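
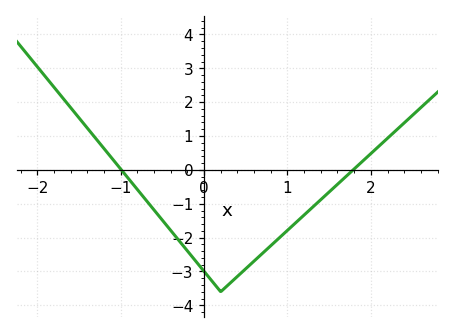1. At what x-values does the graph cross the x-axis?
-1, 1.8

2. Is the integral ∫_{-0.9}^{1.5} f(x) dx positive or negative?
negative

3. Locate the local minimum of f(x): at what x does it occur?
0.2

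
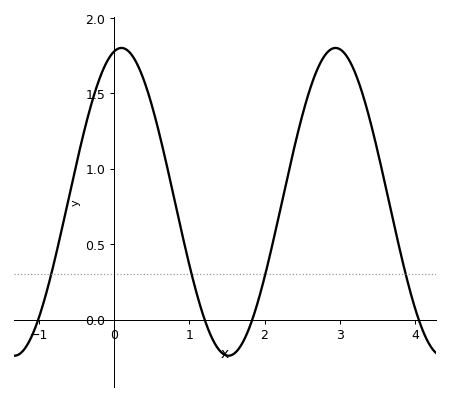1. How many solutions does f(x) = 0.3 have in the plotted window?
4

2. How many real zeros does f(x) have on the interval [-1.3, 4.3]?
4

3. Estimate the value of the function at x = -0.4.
1.24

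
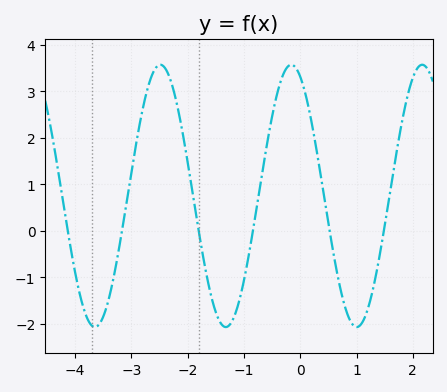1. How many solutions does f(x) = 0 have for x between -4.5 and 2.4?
6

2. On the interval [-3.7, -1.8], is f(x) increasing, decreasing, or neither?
neither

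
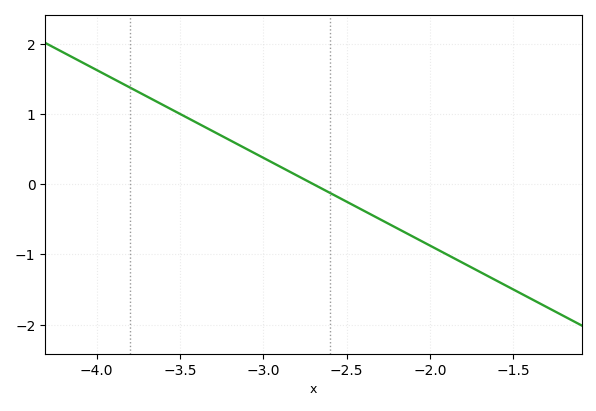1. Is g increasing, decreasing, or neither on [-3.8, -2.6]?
decreasing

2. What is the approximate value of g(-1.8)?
-1.1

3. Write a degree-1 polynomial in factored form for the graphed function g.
y = -1.25(x + 2.7)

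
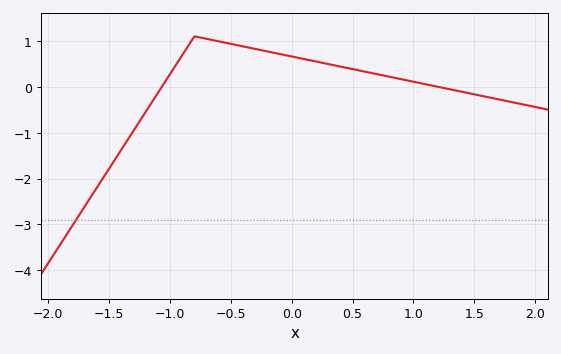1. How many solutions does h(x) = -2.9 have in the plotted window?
1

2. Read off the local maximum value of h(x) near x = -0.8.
1.1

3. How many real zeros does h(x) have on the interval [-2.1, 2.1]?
2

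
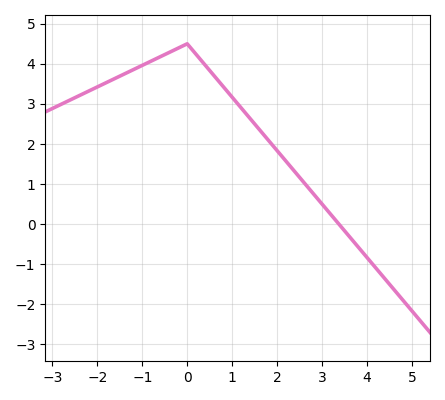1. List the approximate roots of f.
3.4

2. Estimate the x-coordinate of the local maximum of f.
0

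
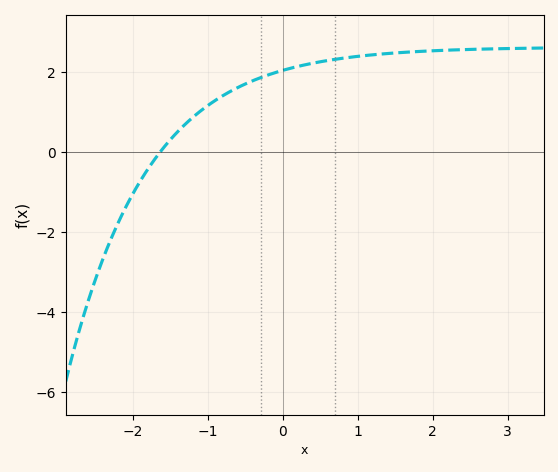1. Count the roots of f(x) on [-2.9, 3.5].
1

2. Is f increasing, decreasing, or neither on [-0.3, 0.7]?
increasing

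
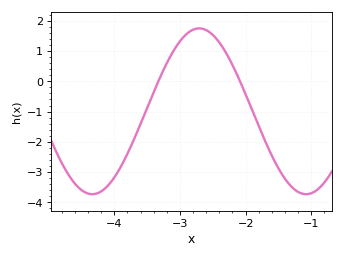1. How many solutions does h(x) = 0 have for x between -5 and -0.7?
2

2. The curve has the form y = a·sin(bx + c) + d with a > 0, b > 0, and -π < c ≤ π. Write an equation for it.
y = 2.74sin(1.9x + 0.51) - 0.99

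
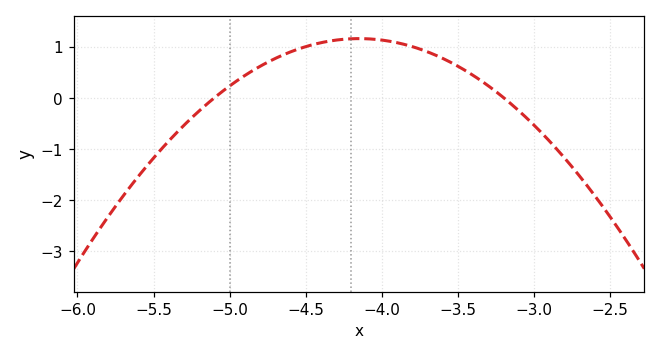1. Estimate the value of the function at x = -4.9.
0.435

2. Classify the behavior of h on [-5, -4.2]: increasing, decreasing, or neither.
increasing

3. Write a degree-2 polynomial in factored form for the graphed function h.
y = -1.28(x + 5.1)(x + 3.2)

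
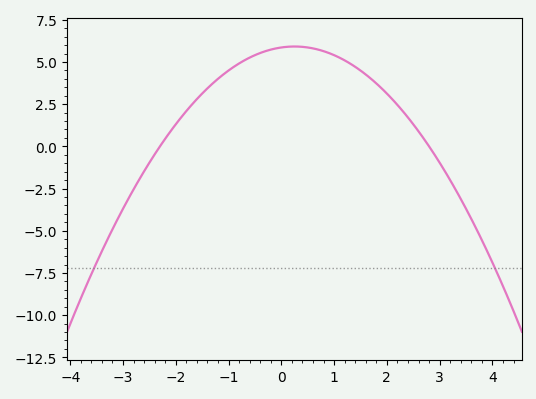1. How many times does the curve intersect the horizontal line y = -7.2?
2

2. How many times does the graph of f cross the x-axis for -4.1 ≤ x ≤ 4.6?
2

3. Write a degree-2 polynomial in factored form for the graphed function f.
y = -0.91(x + 2.3)(x - 2.8)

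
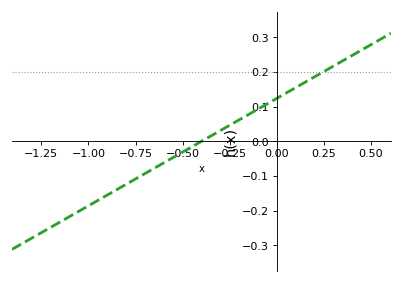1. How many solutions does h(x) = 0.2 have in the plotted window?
1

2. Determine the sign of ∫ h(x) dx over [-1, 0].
negative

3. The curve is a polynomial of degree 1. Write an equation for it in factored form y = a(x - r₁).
y = 0.31(x + 0.4)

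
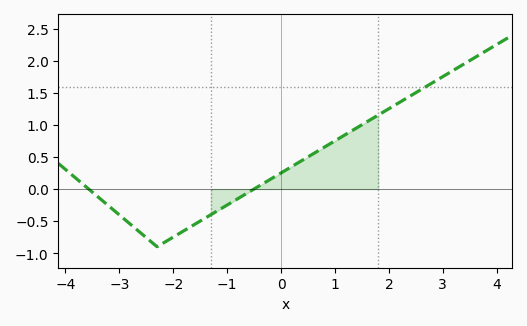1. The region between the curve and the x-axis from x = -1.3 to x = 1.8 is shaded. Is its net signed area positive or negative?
positive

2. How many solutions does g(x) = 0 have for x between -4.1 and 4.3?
2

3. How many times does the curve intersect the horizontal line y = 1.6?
1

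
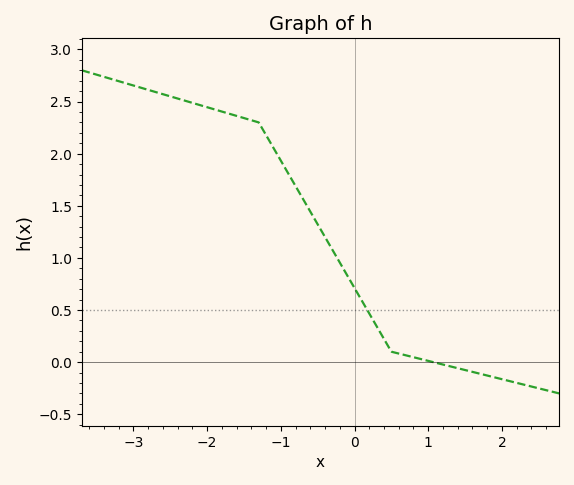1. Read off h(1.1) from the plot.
-0.005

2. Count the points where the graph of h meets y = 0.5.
1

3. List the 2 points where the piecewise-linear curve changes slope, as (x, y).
(-1.3, 2.3); (0.5, 0.1)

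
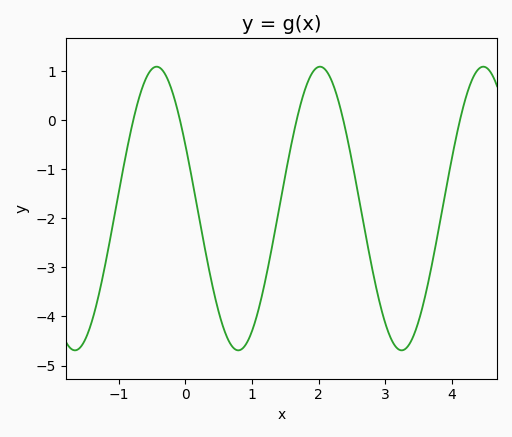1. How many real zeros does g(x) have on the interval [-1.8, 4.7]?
5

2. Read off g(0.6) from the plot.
-4.3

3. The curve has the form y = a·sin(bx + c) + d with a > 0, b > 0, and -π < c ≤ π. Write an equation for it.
y = 2.89sin(2.6x + 2.7) - 1.8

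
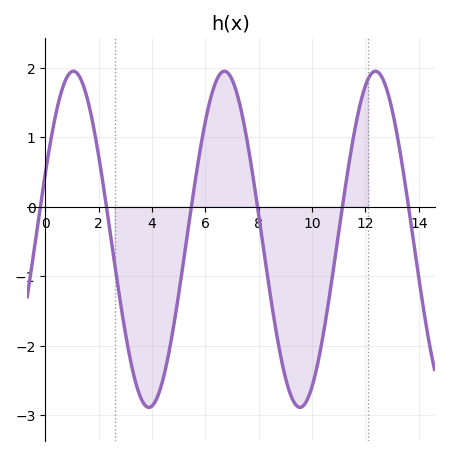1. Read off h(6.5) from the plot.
1.9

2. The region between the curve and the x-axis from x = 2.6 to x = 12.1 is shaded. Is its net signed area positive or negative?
negative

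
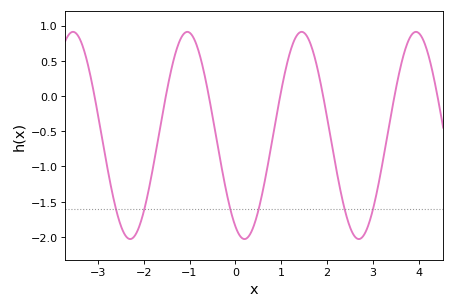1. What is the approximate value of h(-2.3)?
-2.05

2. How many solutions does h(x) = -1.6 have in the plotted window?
6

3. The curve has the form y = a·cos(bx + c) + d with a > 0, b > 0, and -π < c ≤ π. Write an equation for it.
y = 1.47cos(2.5x + 2.6) - 0.56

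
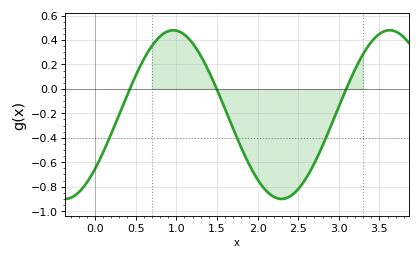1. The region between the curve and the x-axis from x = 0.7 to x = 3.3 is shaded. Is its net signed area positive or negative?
negative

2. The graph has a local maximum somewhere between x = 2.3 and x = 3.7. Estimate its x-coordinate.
3.62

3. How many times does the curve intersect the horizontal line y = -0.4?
3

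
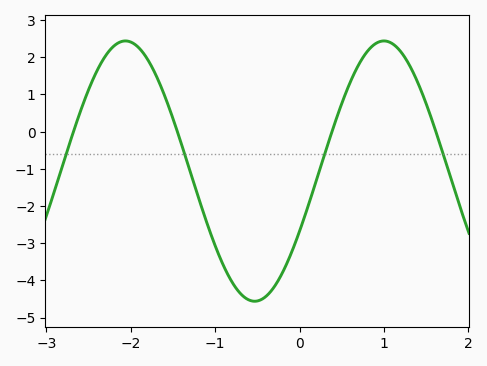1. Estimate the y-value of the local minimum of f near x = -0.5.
-4.6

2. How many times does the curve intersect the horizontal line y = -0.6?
4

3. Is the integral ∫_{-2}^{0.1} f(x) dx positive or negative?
negative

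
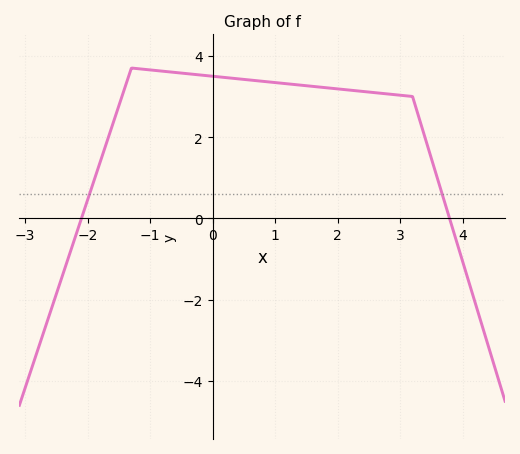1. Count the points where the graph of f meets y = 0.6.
2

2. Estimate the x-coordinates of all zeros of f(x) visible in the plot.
-2.1, 3.79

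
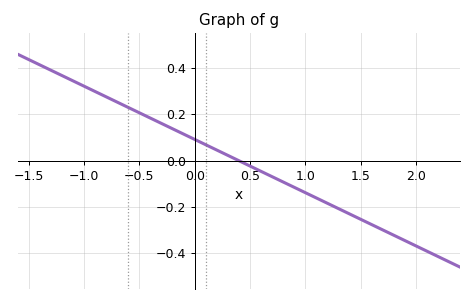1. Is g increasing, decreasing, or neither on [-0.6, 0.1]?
decreasing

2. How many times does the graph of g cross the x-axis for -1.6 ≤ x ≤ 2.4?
1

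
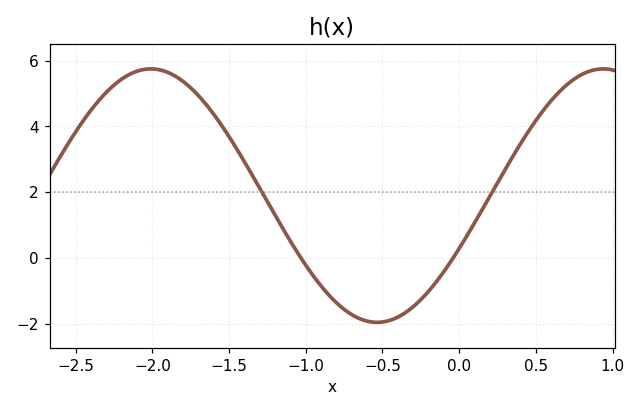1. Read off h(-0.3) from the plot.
-1.4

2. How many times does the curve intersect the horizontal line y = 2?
2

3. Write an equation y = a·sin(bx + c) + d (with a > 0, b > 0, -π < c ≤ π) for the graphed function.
y = 3.85sin(2.1x - 0.43) + 1.9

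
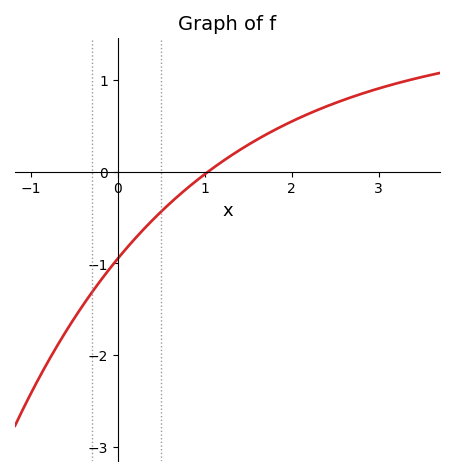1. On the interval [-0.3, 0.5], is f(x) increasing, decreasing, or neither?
increasing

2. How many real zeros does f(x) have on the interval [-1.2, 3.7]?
1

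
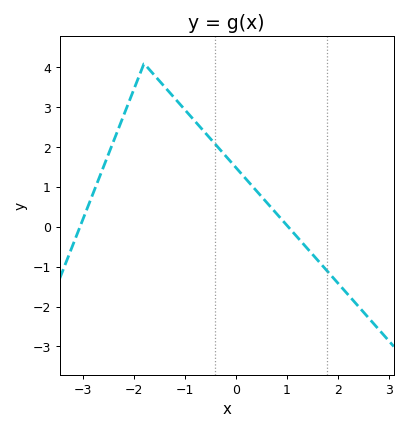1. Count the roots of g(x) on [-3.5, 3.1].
2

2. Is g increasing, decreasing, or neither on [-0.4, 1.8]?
decreasing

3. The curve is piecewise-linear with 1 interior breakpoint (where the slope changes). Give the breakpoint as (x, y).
(-1.8, 4.1)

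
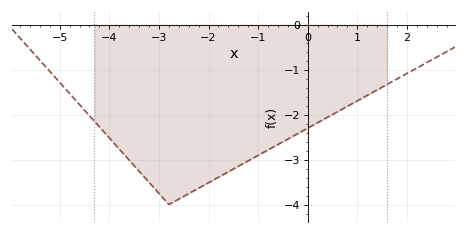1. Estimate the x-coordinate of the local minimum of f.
-2.8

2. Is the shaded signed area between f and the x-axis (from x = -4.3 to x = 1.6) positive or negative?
negative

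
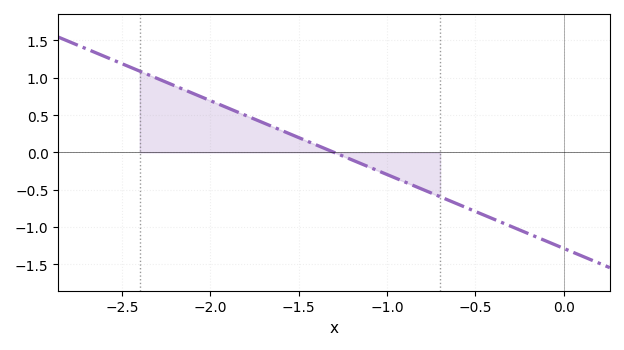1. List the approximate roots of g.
-1.3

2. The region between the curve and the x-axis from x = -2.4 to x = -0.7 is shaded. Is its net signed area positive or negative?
positive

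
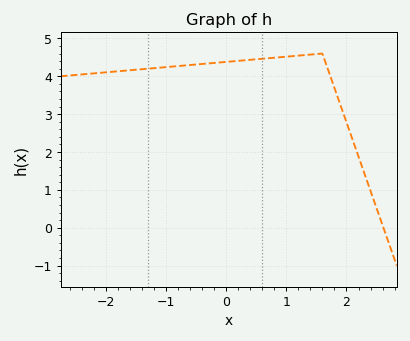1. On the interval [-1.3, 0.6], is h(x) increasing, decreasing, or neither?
increasing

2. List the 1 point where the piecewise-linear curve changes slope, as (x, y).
(1.6, 4.6)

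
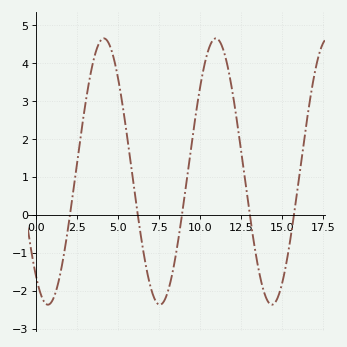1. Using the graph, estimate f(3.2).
3.5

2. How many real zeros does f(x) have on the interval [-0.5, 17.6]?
5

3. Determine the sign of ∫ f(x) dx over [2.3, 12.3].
positive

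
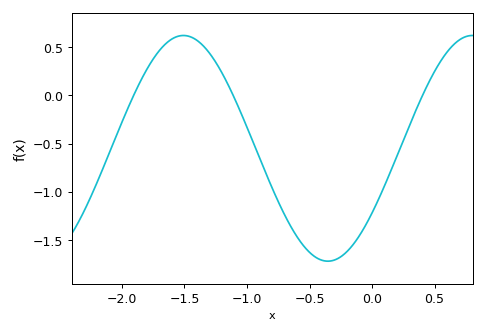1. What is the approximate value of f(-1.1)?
-0.031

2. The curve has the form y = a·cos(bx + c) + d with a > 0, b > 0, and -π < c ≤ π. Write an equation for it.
y = 1.17cos(2.72x - 2.18) - 0.55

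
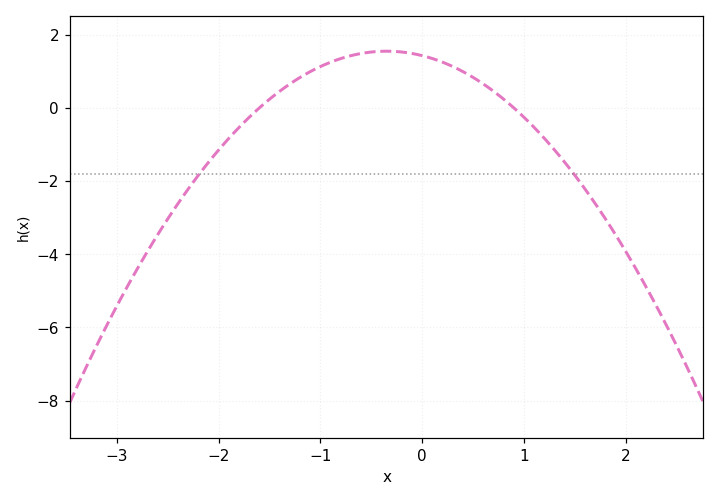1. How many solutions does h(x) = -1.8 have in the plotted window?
2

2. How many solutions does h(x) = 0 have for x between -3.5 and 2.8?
2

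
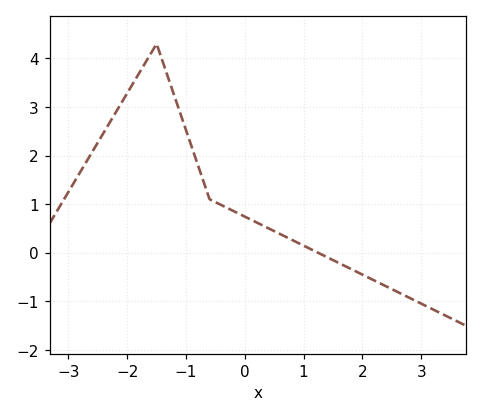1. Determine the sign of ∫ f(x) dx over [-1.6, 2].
positive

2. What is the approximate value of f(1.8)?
-0.3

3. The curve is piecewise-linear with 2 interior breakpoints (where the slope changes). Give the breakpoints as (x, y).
(-1.5, 4.3); (-0.6, 1.1)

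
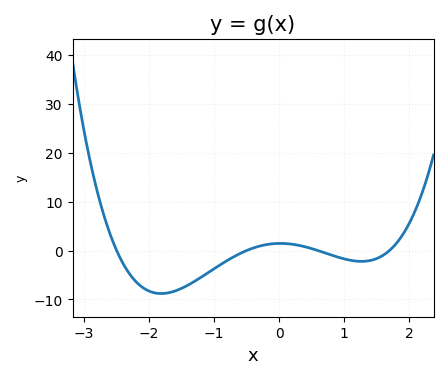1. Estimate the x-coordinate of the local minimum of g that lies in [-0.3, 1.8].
1.3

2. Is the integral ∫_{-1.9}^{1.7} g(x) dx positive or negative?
negative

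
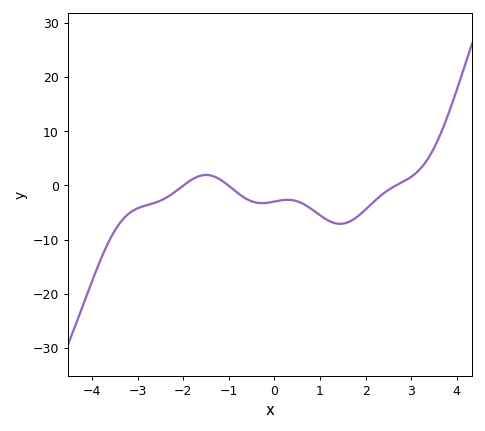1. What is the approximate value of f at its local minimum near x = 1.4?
-7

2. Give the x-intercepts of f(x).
-2, -1, 2.6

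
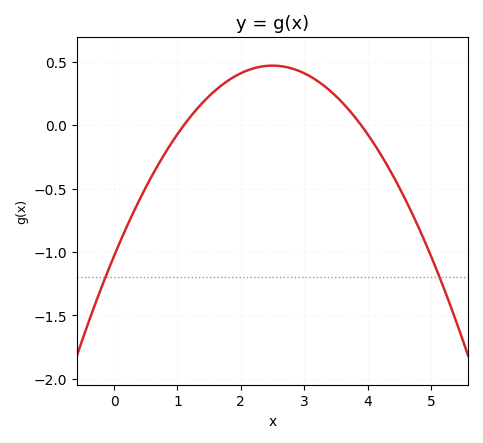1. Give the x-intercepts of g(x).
1.1, 3.9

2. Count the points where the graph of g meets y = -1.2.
2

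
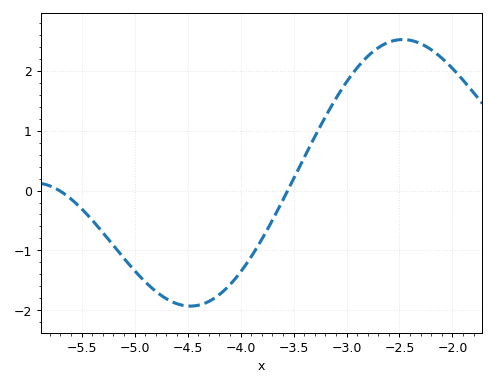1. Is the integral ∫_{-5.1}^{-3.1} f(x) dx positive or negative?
negative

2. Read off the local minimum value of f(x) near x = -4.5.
-1.93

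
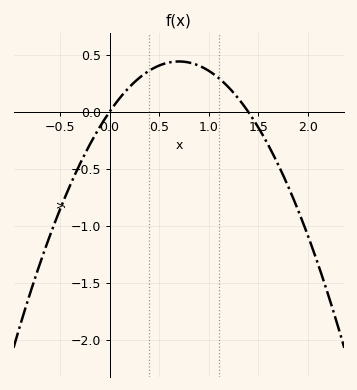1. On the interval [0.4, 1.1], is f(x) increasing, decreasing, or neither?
neither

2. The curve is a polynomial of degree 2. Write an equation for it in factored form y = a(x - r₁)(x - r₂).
y = -0.9(x - 0)(x - 1.4)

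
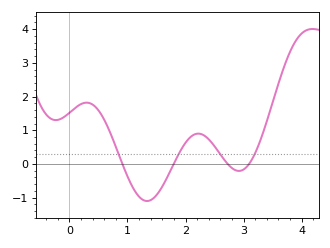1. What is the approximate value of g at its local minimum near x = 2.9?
-0.2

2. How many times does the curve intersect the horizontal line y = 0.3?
4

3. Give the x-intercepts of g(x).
0.9, 1.8, 2.7, 3.1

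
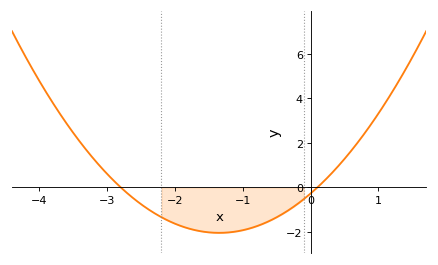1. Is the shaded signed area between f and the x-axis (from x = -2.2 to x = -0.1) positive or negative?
negative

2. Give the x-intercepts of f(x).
-2.8, 0.1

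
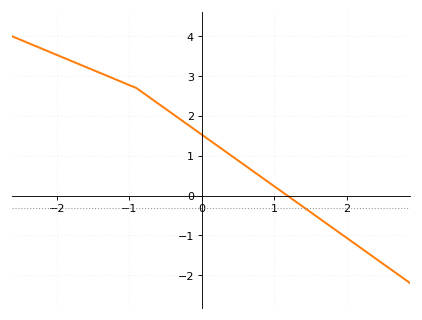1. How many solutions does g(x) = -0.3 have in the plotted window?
1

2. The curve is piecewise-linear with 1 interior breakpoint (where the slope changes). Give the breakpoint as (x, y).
(-0.9, 2.7)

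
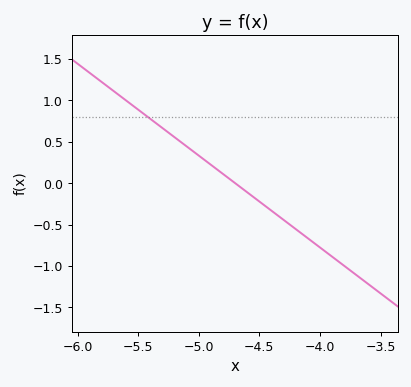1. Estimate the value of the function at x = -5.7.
1.11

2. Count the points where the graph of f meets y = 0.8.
1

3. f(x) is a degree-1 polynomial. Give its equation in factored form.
y = -1.11(x + 4.7)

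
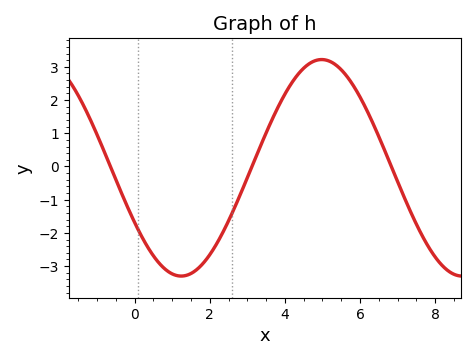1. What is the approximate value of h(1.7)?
-3.06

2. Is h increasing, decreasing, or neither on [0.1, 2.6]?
neither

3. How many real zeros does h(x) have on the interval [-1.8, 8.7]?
3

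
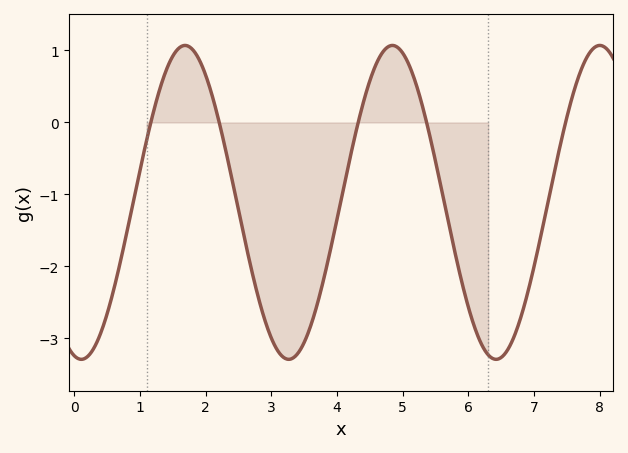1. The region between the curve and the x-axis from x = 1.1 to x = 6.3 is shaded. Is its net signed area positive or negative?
negative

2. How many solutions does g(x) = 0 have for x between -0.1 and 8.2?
5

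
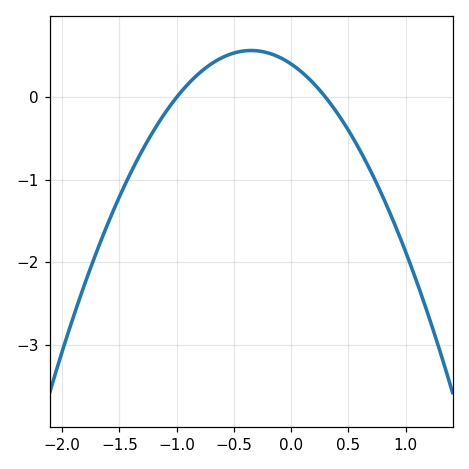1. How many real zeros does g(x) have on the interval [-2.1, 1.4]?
2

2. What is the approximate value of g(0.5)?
-0.4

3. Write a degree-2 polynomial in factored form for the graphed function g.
y = -1.34(x + 1)(x - 0.3)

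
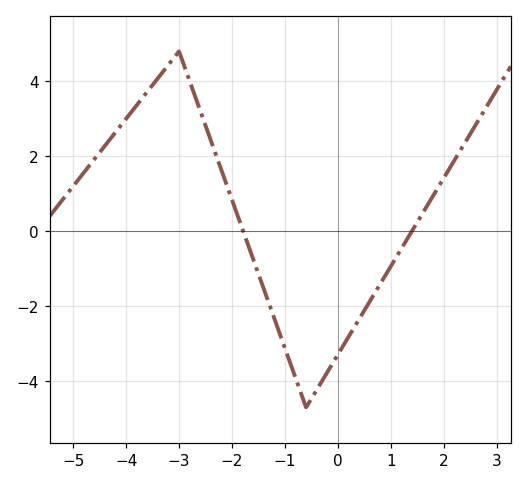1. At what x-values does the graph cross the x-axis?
-1.79, 1.4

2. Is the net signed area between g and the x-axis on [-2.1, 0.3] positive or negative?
negative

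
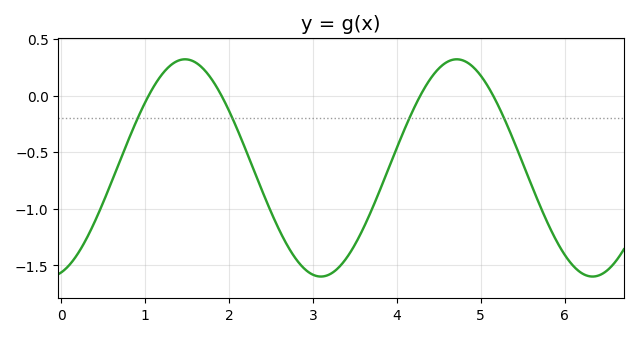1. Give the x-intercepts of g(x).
1, 1.9, 4.3, 5.1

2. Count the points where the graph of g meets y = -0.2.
4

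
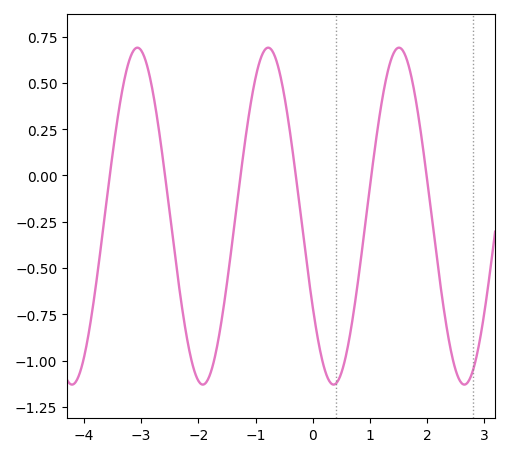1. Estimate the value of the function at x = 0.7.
-0.75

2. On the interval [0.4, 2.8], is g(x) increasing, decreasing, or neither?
neither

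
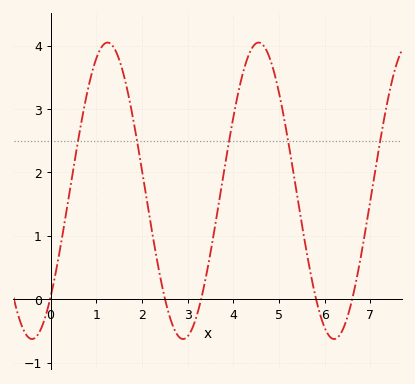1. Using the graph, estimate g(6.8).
0.696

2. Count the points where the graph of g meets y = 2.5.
5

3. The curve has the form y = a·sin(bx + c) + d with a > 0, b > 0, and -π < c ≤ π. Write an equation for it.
y = 2.34sin(1.9x - 0.802) + 1.71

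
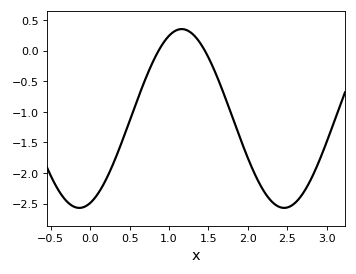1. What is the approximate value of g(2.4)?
-2.55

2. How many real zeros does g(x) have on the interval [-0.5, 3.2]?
2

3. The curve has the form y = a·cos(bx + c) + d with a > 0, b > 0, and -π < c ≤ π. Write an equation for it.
y = 1.46cos(2.42x - 2.81) - 1.11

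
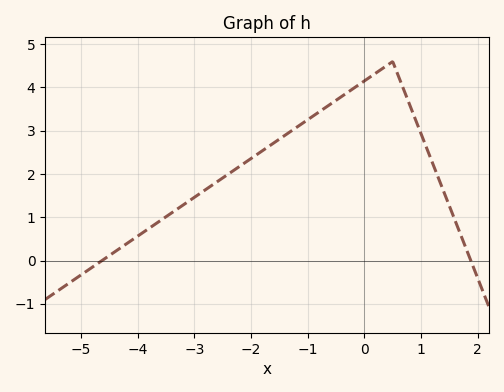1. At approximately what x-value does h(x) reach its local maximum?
0.498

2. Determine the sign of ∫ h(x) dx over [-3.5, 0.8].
positive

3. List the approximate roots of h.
-4.63, 1.88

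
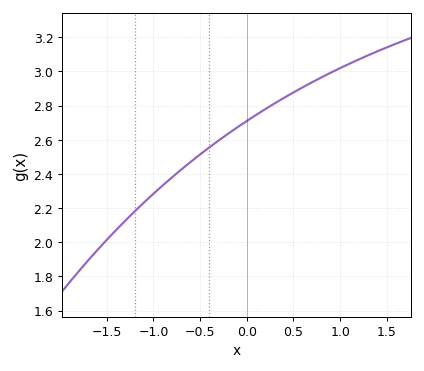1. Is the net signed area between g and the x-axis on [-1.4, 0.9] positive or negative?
positive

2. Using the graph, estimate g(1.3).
3.09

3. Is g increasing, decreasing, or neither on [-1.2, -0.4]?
increasing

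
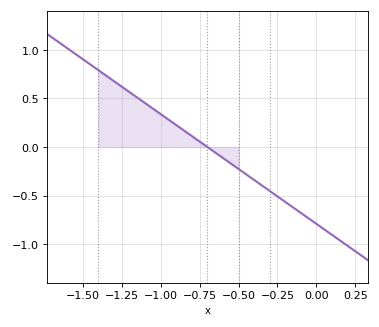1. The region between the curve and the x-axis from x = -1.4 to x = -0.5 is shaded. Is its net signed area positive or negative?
positive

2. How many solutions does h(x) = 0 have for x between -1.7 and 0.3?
1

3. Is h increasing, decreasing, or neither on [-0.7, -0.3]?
decreasing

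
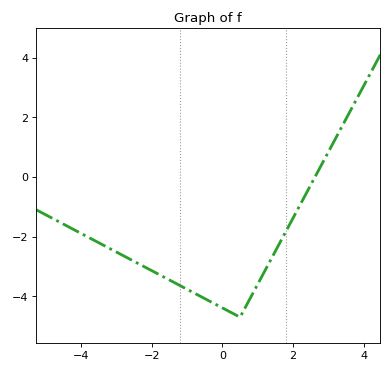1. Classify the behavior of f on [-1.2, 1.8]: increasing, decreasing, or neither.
neither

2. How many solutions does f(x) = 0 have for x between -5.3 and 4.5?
1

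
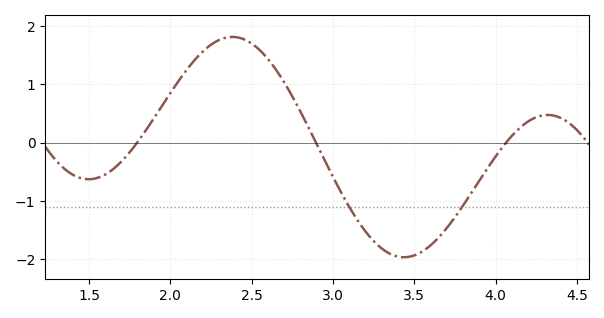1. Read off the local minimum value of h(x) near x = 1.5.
-0.626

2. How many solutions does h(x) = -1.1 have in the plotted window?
2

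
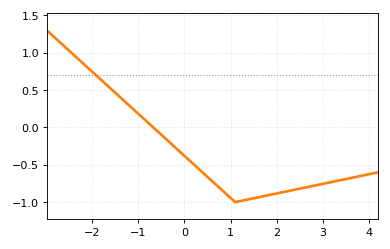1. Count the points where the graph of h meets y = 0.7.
1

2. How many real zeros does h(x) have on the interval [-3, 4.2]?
1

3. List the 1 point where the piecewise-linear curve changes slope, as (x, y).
(1.1, -1)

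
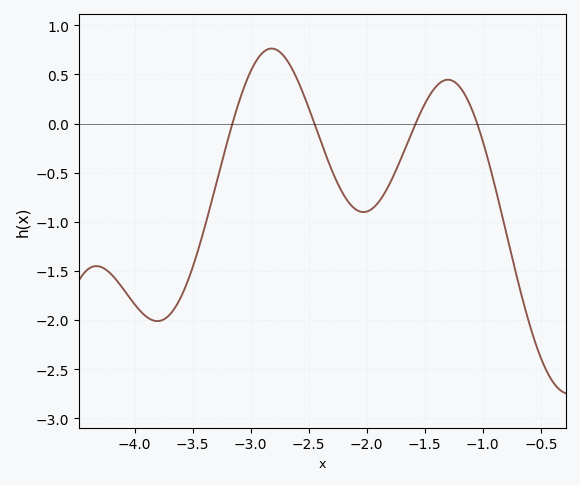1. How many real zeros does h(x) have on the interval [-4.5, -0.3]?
4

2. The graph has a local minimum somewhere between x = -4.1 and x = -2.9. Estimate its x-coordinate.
-3.8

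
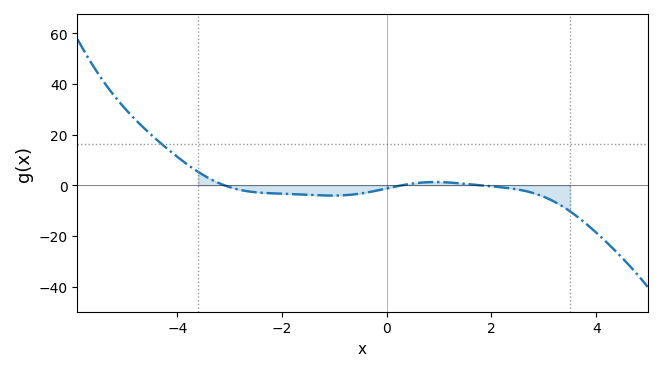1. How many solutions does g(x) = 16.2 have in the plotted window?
1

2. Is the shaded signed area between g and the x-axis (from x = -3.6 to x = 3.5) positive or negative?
negative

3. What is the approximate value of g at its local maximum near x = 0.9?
2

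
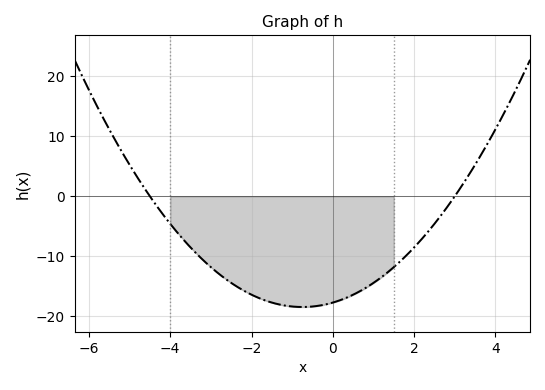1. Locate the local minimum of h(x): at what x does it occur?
-0.75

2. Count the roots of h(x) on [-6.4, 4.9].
2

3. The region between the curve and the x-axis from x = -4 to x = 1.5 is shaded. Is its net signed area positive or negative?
negative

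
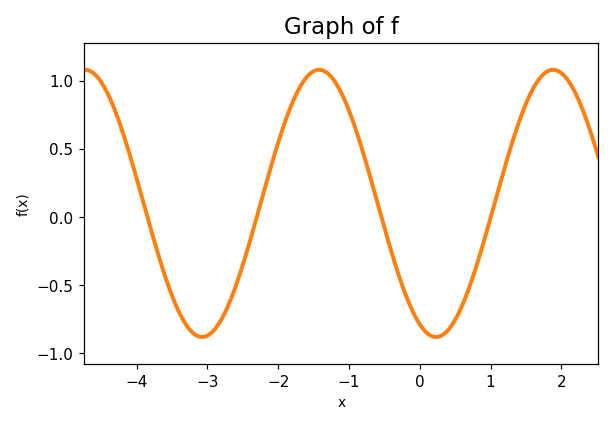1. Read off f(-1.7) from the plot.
0.947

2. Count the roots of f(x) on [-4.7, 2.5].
4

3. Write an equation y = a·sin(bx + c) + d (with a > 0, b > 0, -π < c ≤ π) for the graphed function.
y = 0.98sin(1.9x - 2.01) + 0.1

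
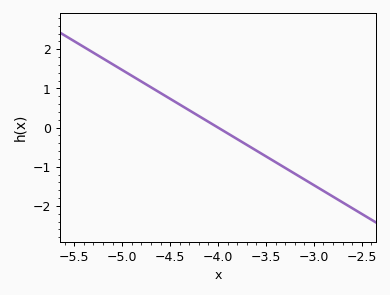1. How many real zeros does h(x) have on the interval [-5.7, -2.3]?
1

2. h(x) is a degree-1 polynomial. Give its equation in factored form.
y = -1.47(x + 4)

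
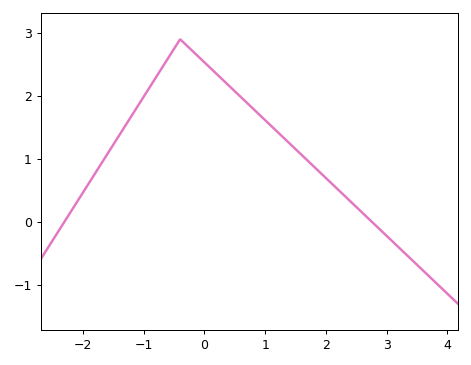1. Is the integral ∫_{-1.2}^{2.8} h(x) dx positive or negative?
positive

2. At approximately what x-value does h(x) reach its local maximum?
-0.4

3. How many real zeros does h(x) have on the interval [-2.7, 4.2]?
2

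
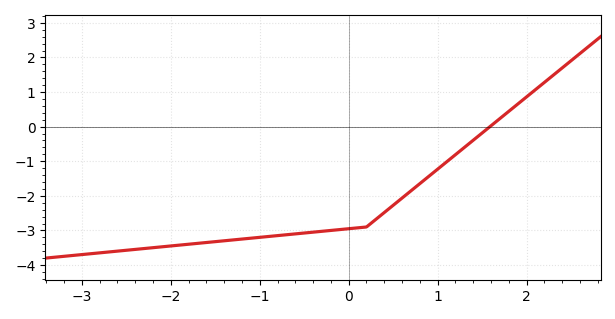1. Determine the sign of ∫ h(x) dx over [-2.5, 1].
negative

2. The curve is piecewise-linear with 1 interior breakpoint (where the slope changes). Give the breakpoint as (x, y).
(0.2, -2.9)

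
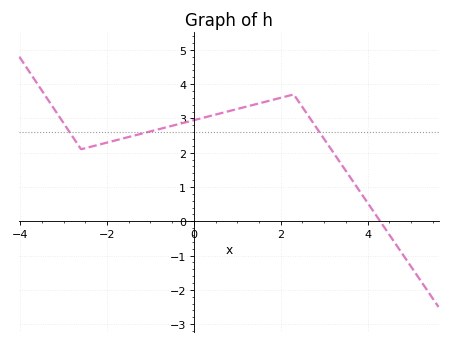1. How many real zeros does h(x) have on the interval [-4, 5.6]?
1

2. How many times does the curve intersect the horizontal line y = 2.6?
3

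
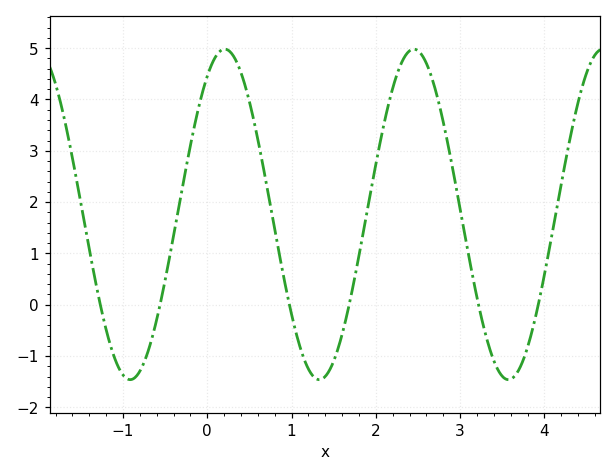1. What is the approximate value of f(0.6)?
3.2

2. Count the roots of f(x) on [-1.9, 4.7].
6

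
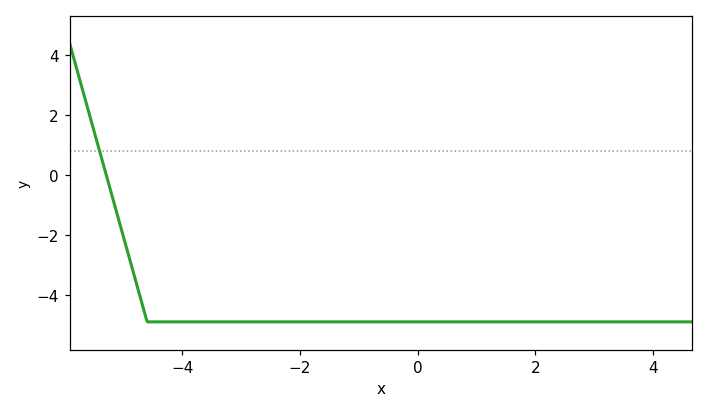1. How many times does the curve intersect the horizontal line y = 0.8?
1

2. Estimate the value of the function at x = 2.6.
-4.9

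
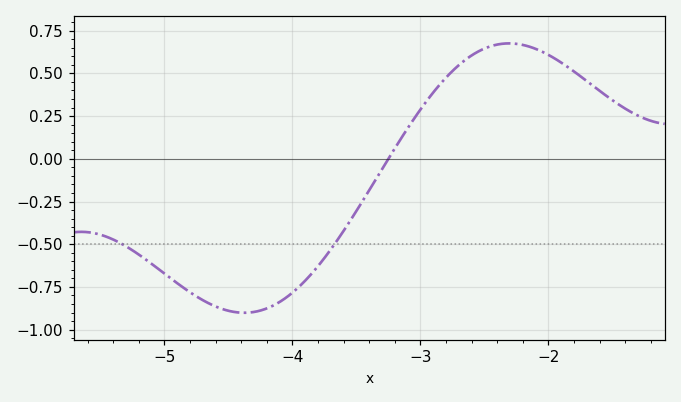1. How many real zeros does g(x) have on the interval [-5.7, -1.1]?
1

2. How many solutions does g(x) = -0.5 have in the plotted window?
2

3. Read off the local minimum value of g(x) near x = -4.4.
-0.901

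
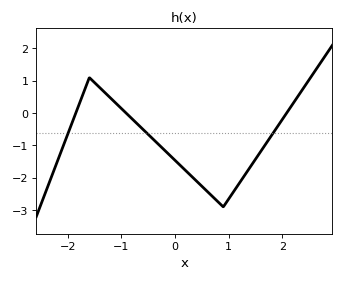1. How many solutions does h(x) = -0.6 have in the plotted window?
3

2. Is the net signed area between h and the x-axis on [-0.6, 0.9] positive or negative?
negative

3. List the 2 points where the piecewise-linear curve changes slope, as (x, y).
(-1.6, 1.1); (0.9, -2.9)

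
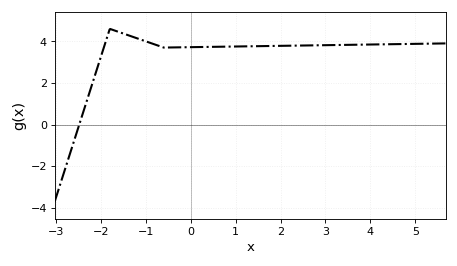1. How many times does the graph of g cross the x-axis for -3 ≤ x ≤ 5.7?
1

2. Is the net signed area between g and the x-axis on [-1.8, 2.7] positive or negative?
positive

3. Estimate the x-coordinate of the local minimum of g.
-0.597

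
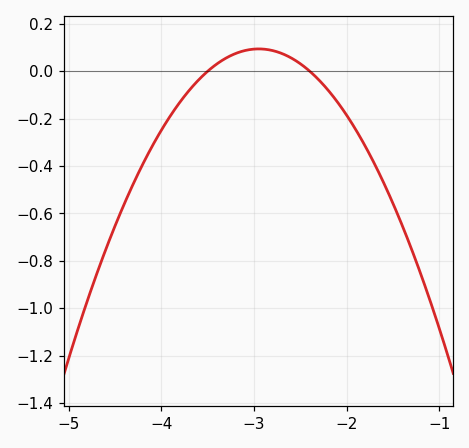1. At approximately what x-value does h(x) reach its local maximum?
-3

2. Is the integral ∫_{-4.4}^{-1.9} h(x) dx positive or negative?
negative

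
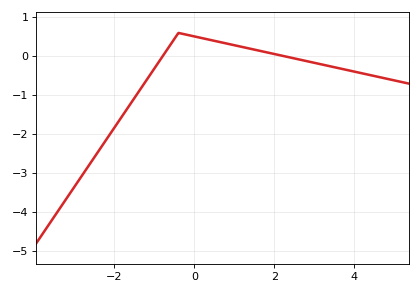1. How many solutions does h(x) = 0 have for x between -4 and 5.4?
2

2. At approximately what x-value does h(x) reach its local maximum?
-0.398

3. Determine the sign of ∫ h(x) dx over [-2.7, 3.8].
negative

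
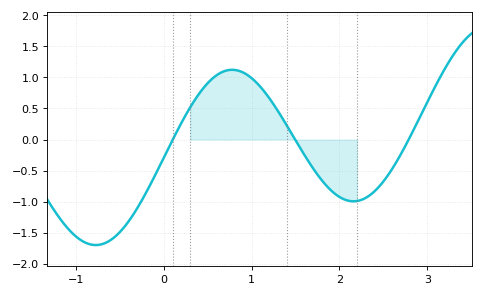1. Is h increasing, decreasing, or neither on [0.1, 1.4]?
neither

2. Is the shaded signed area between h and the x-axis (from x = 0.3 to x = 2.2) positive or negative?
positive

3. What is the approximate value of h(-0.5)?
-1.49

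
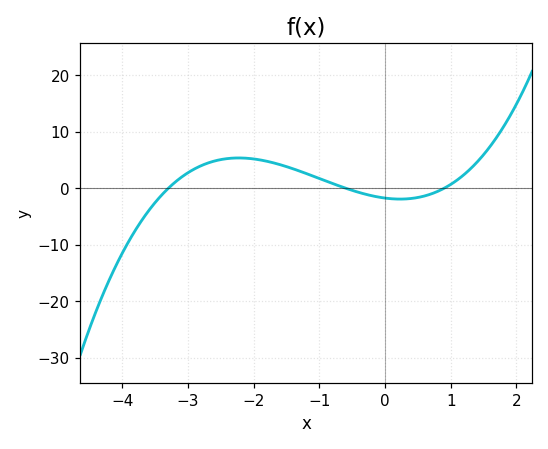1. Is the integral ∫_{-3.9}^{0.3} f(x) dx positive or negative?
positive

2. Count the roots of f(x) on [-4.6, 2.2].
3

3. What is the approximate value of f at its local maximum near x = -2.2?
5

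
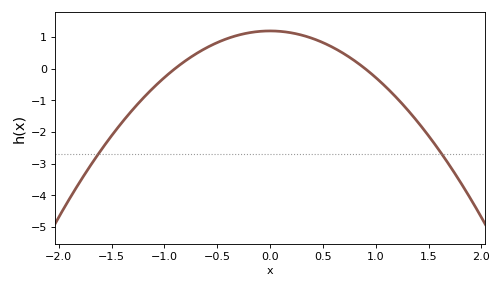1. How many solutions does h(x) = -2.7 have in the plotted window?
2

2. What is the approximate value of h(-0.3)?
1.1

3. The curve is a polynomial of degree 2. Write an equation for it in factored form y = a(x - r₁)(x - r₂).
y = -1.47(x + 0.9)(x - 0.9)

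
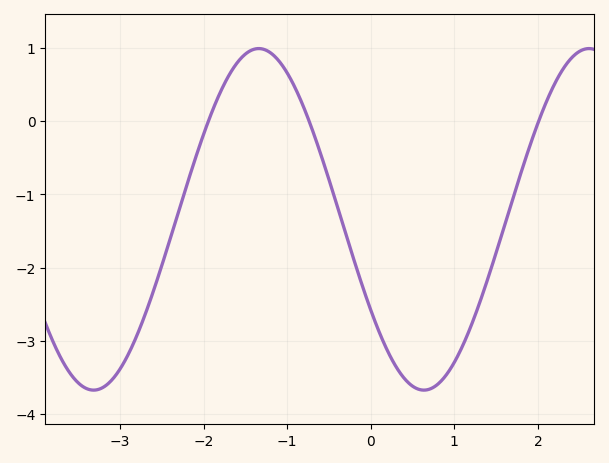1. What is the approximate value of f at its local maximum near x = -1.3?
0.99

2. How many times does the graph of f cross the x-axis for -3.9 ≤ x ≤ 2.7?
3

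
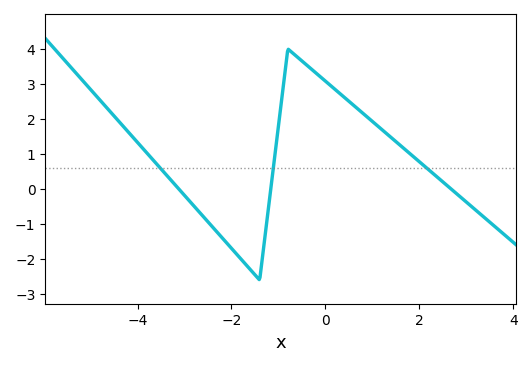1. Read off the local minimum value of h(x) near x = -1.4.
-2.6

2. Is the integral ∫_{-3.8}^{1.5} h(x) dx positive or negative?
positive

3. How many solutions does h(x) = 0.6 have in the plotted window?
3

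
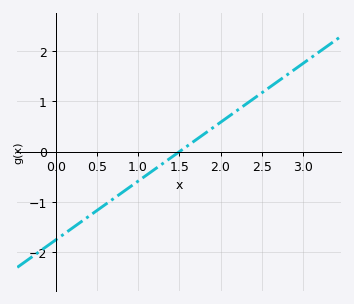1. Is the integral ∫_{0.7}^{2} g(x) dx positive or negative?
negative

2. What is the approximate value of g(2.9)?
1.64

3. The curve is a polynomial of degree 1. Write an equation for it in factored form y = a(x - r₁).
y = 1.17(x - 1.5)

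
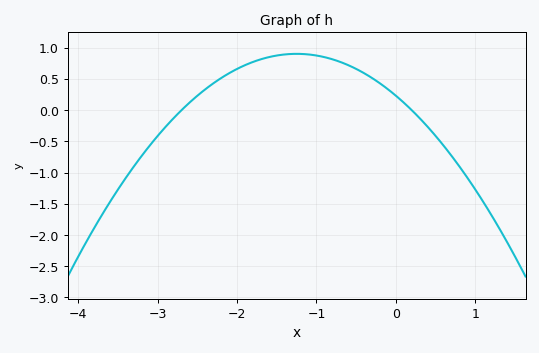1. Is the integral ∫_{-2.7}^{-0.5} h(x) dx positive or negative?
positive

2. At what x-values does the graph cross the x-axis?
-2.7, 0.2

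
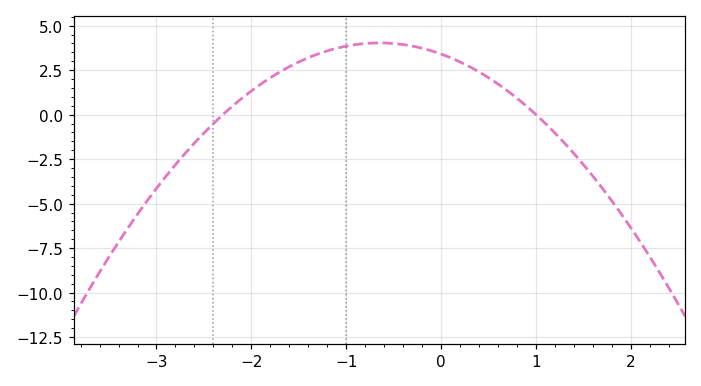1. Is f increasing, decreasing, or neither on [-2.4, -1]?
increasing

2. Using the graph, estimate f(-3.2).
-5.59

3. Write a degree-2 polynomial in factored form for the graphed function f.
y = -1.48(x + 2.3)(x - 1)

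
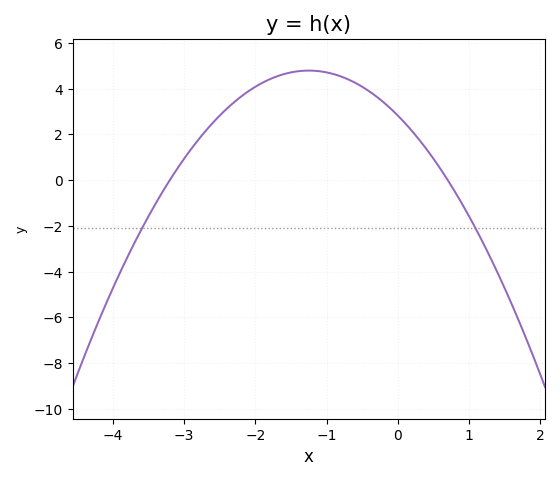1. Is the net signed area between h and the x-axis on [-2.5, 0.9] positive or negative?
positive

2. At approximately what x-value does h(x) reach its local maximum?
-1.25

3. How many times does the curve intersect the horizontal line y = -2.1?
2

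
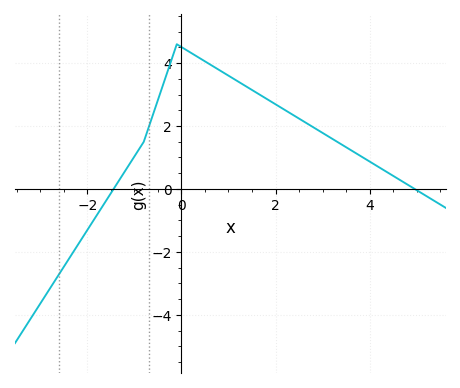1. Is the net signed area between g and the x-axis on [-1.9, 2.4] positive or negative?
positive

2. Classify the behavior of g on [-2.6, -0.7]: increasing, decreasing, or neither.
increasing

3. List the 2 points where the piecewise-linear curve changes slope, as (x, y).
(-0.8, 1.5); (-0.1, 4.6)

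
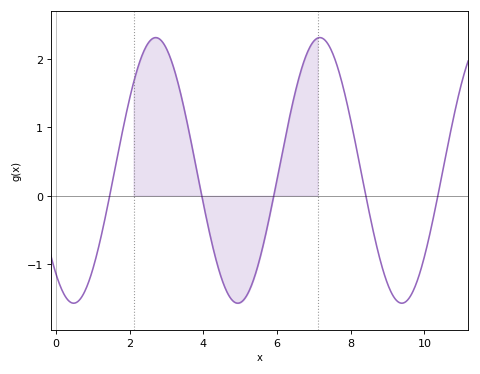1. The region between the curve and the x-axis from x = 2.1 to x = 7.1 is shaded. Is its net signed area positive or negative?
positive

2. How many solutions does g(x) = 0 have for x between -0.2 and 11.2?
5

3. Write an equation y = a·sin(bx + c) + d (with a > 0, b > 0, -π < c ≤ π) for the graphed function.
y = 1.95sin(1.4x - 2.2) + 0.37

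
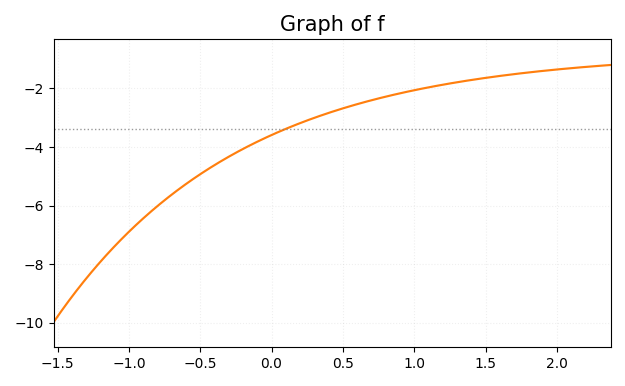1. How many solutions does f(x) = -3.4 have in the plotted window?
1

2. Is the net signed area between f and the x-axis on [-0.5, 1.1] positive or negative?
negative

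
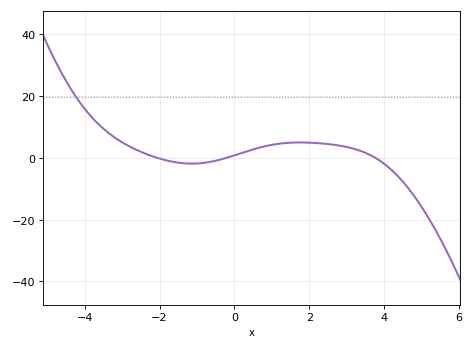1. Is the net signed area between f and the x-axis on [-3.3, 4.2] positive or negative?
positive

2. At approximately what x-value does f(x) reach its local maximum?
1.75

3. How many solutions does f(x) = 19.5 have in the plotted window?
1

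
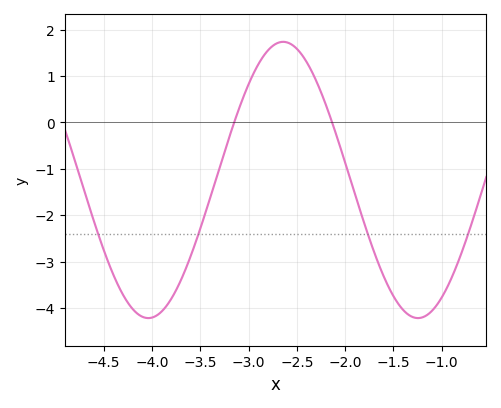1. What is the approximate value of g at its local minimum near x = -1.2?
-4.2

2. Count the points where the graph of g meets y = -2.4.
4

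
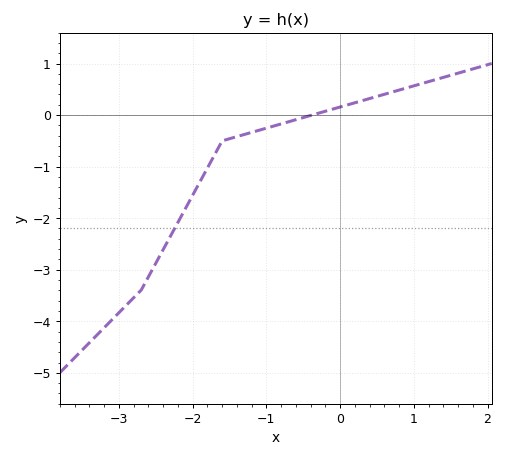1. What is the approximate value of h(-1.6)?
-0.5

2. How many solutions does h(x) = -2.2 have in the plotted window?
1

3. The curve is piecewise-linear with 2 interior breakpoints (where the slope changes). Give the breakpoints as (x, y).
(-2.7, -3.4); (-1.6, -0.5)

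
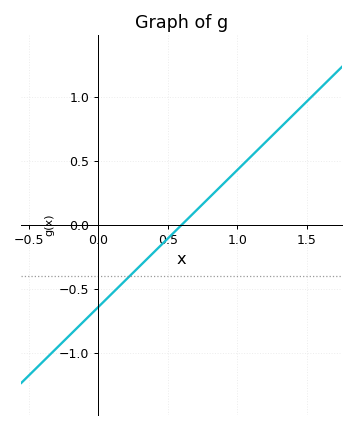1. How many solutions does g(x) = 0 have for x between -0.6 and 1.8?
1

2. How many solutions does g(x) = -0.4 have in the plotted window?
1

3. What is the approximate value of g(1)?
0.428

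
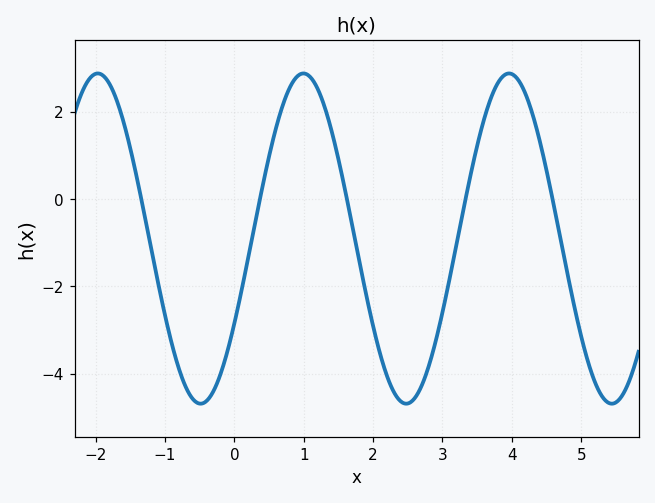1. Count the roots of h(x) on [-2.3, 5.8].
5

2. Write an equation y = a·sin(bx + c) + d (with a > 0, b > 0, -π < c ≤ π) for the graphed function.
y = 3.79sin(2.1x - 0.54) - 0.9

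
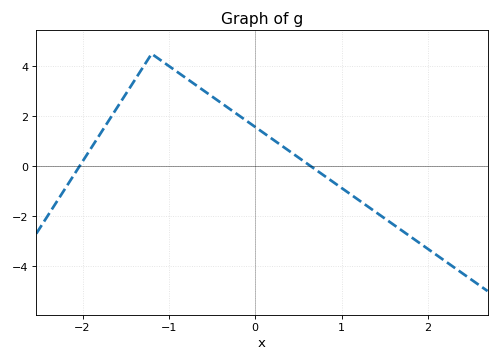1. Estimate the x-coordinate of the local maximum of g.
-1.2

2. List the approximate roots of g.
-2.03, 0.644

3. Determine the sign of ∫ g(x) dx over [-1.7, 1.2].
positive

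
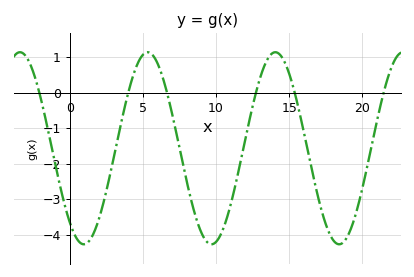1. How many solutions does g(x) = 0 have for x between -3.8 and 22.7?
6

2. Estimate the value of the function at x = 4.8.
1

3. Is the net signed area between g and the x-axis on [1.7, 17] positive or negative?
negative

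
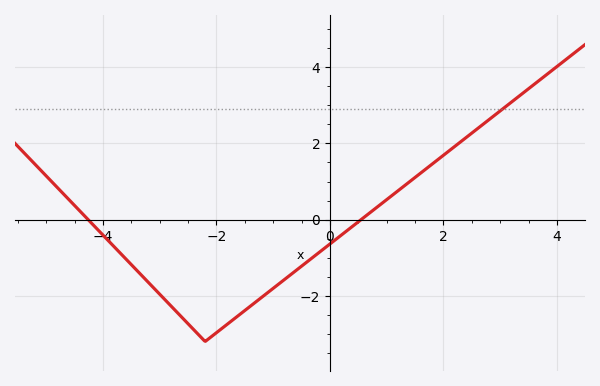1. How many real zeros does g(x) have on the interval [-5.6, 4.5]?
2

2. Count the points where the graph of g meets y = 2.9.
1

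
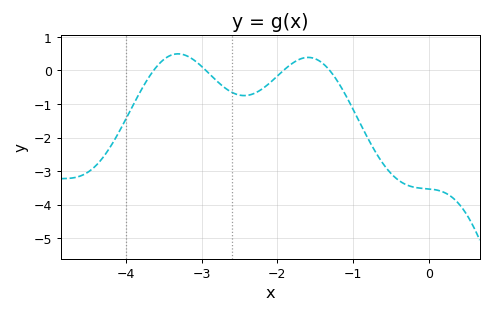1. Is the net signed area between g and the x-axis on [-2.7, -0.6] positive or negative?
negative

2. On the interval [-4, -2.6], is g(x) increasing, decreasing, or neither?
neither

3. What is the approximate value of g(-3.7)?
-0.208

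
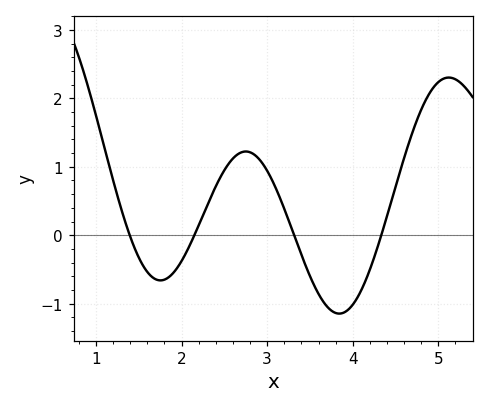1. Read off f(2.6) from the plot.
1.1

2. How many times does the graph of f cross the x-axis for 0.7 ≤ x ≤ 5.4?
4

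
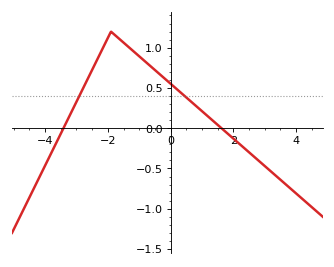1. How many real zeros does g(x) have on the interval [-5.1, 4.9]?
2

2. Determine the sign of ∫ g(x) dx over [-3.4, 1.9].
positive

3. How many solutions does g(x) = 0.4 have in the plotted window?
2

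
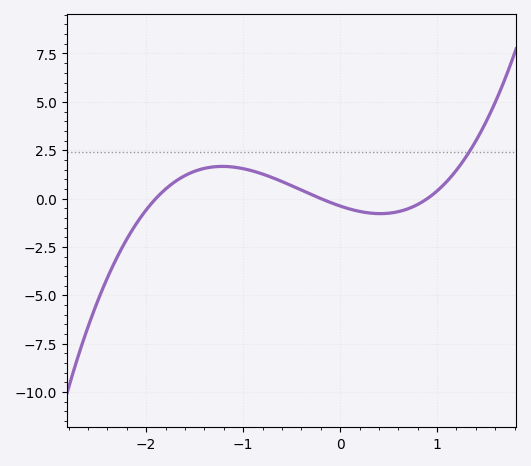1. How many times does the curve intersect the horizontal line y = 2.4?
1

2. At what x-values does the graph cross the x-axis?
-1.9, -0.2, 0.9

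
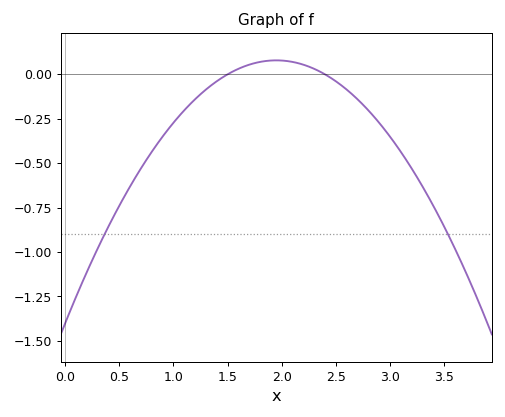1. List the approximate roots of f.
1.5, 2.4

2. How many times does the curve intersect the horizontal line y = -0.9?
2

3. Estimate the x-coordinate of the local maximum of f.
1.95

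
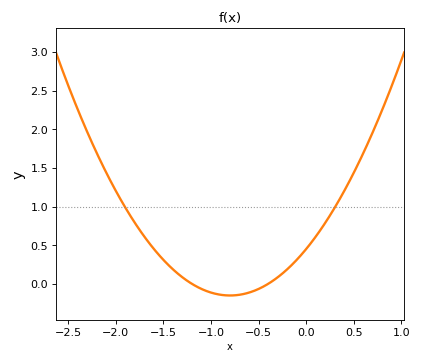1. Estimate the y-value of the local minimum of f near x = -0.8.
-0.15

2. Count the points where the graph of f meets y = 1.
2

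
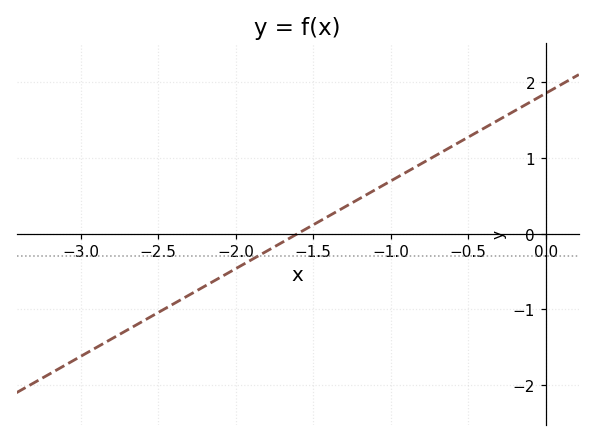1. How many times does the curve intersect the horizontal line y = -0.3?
1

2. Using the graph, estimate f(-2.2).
-0.696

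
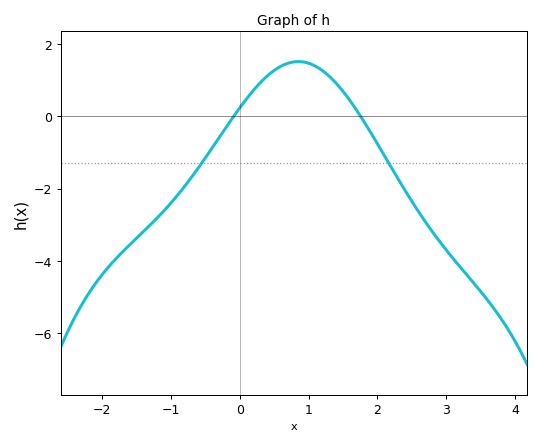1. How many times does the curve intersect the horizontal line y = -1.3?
2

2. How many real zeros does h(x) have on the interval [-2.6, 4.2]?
2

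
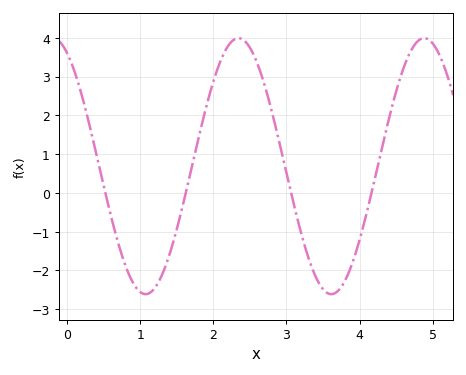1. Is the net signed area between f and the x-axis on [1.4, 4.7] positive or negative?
positive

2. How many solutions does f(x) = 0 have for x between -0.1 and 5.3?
4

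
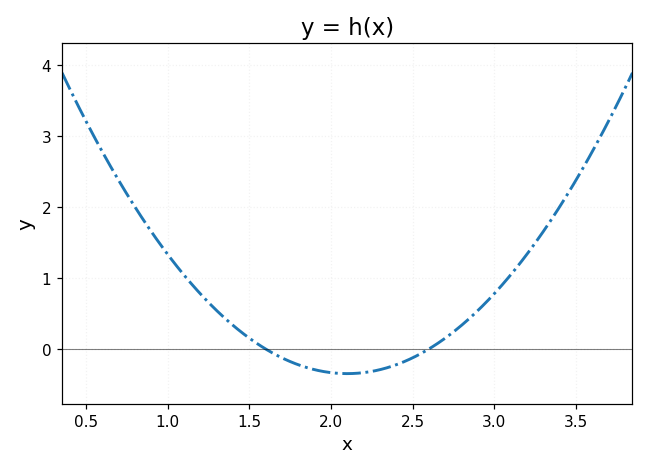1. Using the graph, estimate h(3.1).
1.04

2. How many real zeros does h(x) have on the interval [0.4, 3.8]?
2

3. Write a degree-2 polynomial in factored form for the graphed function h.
y = 1.39(x - 1.6)(x - 2.6)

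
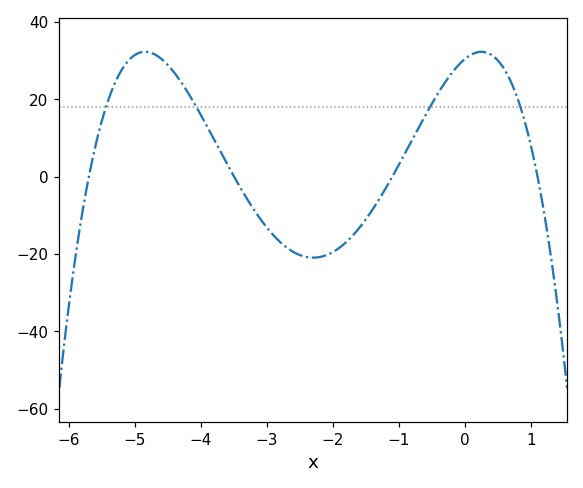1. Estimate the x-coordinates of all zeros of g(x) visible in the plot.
-5.7, -3.5, -1.1, 1.1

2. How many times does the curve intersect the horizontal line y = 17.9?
4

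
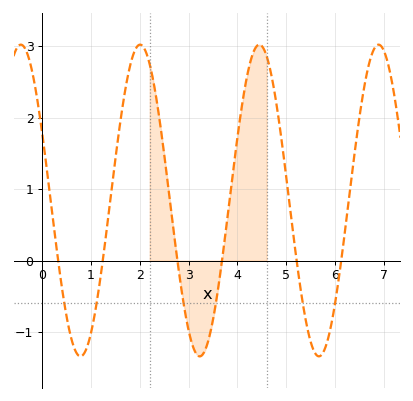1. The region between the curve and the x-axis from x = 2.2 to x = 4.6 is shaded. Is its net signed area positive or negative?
positive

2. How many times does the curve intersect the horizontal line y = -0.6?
6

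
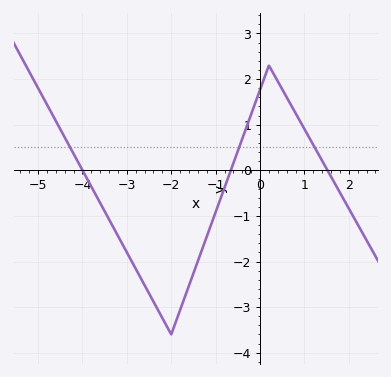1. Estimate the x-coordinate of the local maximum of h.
0.2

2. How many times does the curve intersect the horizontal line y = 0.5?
3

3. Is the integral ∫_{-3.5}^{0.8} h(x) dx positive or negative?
negative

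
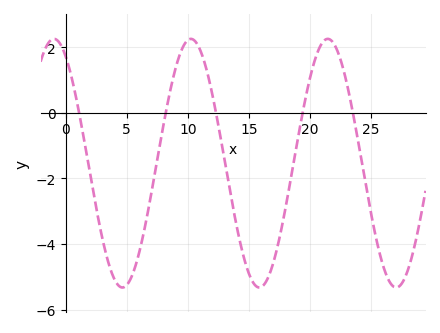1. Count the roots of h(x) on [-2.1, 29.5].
5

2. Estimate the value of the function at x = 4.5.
-5.4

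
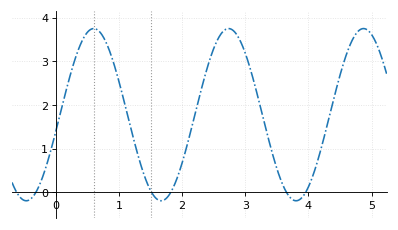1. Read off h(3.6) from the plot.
0.155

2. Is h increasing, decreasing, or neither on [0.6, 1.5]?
decreasing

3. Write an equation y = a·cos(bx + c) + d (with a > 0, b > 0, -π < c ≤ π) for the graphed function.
y = 1.97cos(2.94x - 1.76) + 1.78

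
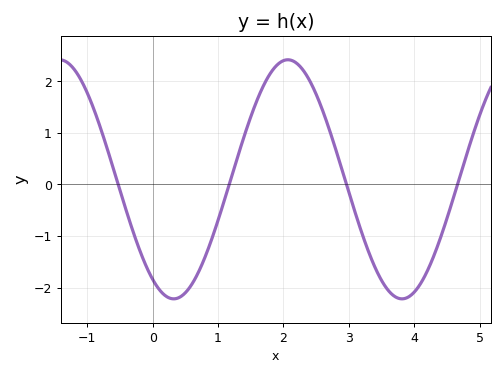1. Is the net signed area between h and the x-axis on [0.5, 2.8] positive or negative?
positive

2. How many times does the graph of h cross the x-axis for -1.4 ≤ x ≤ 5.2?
4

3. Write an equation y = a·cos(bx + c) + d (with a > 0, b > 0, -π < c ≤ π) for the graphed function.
y = 2.32cos(1.8x + 2.6) + 0.1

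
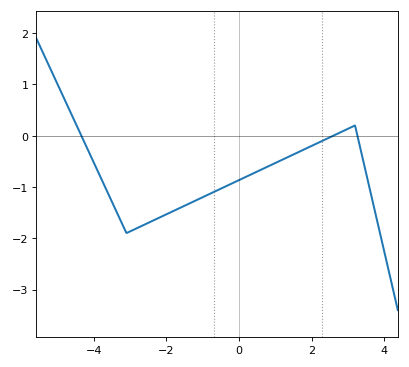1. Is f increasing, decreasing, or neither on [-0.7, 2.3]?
increasing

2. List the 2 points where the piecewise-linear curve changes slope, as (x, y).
(-3.1, -1.9); (3.2, 0.2)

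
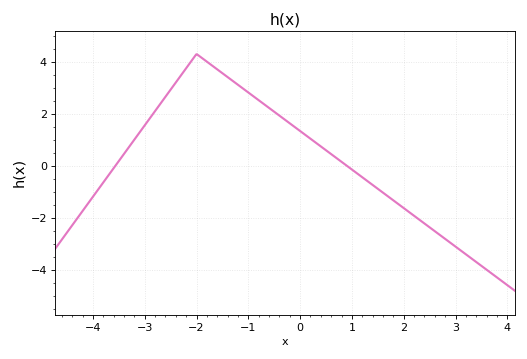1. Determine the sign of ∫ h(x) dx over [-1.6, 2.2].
positive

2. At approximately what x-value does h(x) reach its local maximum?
-2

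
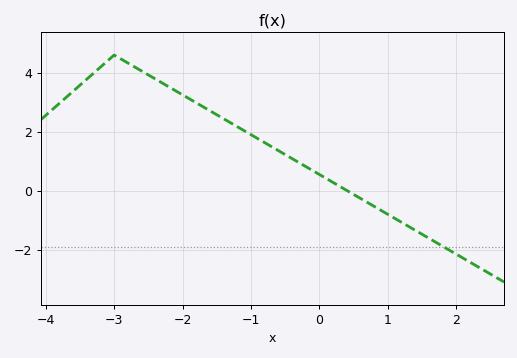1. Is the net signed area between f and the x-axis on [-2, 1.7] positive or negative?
positive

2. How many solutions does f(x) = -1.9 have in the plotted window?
1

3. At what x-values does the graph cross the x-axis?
0.405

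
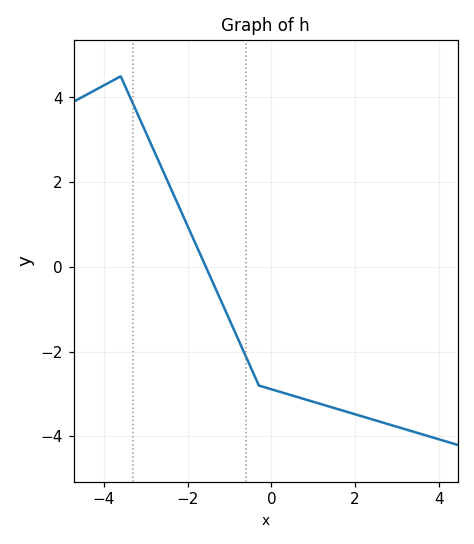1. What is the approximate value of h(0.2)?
-3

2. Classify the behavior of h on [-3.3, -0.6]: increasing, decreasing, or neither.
decreasing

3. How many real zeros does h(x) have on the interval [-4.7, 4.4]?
1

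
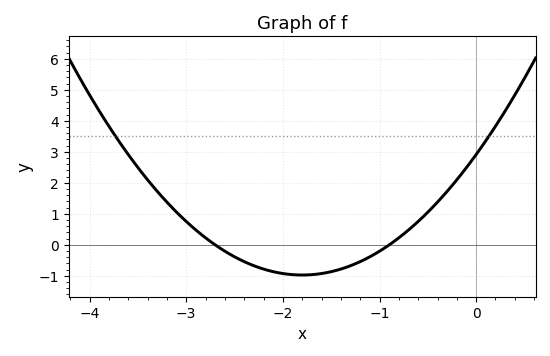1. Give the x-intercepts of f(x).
-2.7, -0.9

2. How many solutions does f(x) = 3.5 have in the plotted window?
2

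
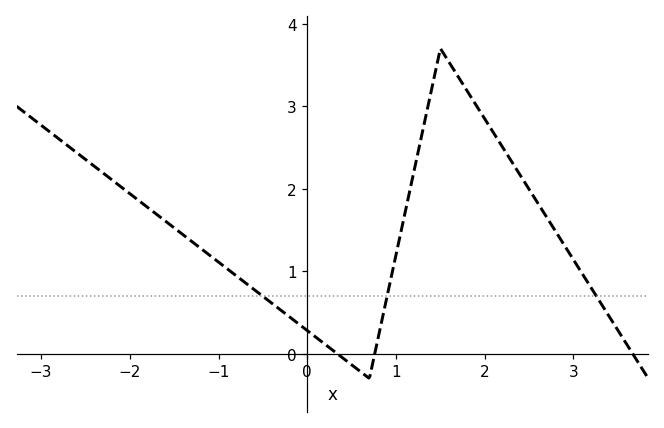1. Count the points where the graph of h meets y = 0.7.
3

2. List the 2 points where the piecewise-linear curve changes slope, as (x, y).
(0.7, -0.3); (1.5, 3.7)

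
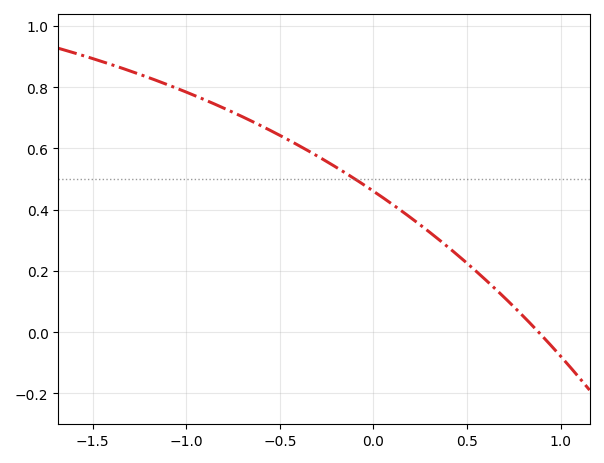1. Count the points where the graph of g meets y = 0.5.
1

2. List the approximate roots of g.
0.882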